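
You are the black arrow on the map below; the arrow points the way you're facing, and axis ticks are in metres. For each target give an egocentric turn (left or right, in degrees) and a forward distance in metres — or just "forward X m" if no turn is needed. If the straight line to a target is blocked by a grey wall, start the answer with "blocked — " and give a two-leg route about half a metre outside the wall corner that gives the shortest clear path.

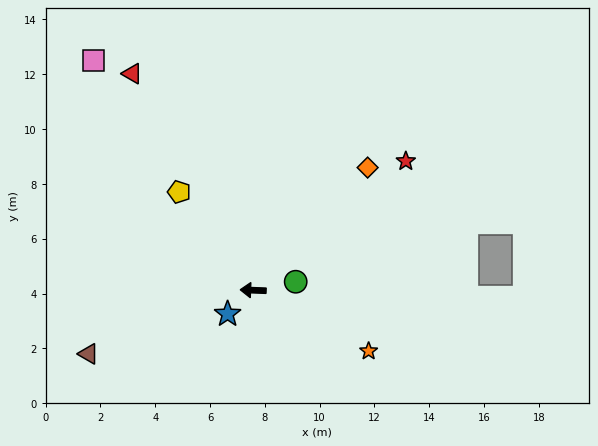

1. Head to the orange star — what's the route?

turn left 154°, forward 4.8 m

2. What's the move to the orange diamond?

turn right 131°, forward 6.1 m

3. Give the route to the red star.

turn right 138°, forward 7.3 m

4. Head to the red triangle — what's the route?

turn right 59°, forward 9.1 m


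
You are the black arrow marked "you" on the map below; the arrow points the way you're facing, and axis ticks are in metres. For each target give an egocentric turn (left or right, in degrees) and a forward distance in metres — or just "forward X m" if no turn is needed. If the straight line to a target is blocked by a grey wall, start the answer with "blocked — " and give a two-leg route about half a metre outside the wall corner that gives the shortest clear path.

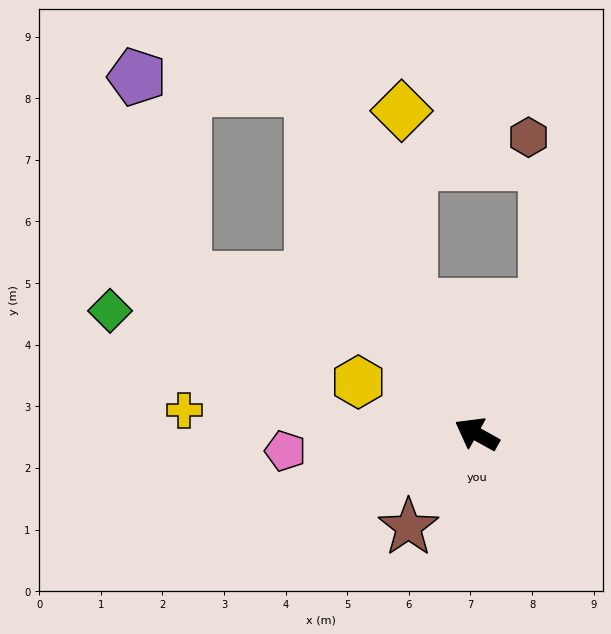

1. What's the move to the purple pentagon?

blocked — turn right 35°, forward 6.2 m, then turn left 60°, forward 2.8 m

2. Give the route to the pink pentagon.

turn left 34°, forward 3.1 m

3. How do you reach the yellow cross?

turn left 25°, forward 4.8 m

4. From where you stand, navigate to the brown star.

turn left 83°, forward 1.9 m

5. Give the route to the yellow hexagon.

turn left 5°, forward 2.1 m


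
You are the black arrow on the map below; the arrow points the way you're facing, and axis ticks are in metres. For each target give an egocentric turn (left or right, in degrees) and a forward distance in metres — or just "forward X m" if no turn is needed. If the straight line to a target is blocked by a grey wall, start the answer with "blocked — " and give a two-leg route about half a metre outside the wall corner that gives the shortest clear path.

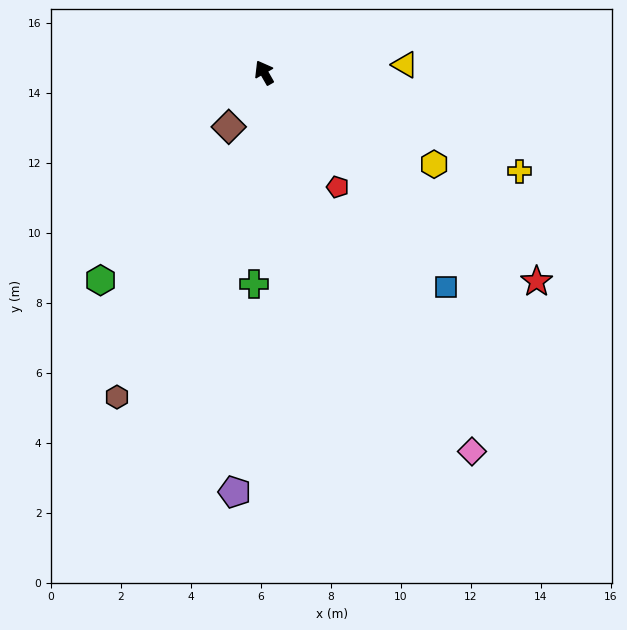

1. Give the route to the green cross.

turn left 147°, forward 6.0 m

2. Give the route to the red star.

turn right 157°, forward 9.8 m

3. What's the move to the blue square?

turn right 169°, forward 8.0 m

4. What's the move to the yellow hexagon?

turn right 148°, forward 5.5 m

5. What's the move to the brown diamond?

turn left 117°, forward 1.9 m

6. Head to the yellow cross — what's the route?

turn right 141°, forward 7.8 m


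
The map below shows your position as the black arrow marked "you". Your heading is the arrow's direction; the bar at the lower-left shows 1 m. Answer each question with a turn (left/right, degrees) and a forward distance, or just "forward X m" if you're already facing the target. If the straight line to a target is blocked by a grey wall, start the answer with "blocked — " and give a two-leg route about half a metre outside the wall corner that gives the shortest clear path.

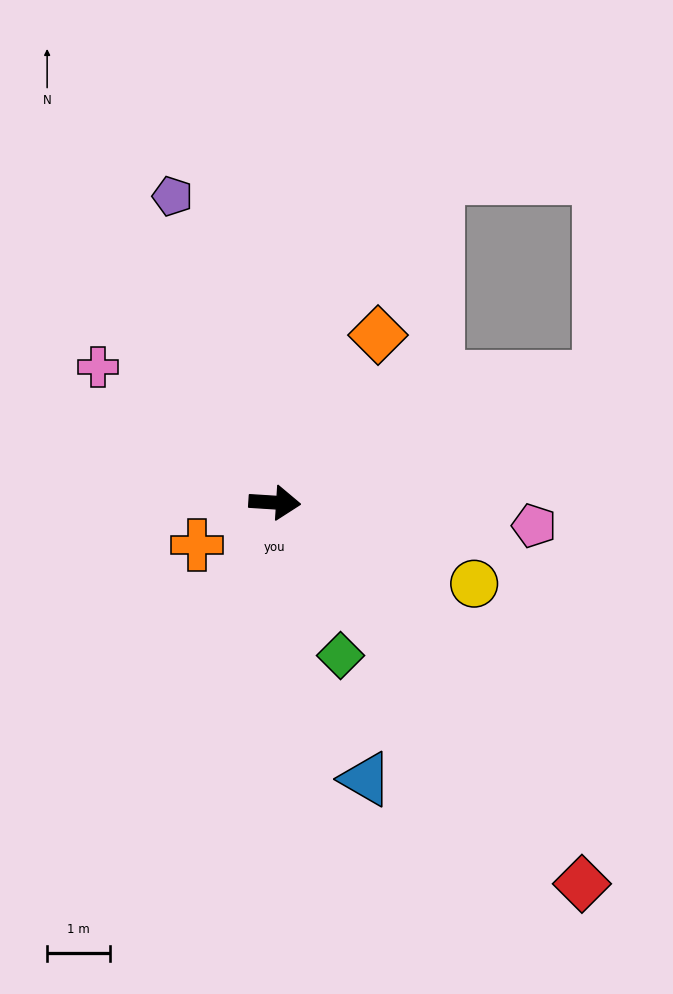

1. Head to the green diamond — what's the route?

turn right 63°, forward 2.6 m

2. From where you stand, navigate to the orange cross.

turn right 148°, forward 1.4 m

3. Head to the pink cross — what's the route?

turn left 146°, forward 3.5 m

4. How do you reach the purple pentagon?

turn left 112°, forward 5.1 m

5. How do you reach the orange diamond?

turn left 62°, forward 3.1 m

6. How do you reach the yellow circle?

turn right 19°, forward 3.4 m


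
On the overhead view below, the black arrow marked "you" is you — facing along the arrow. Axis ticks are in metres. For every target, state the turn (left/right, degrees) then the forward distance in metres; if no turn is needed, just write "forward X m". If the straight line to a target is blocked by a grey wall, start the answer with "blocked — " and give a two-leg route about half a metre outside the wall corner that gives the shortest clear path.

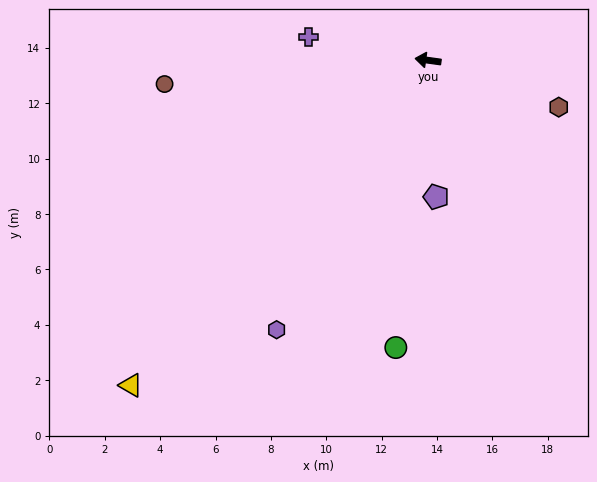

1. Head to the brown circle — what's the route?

turn left 13°, forward 9.6 m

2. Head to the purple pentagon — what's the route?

turn left 101°, forward 4.9 m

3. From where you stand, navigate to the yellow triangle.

turn left 55°, forward 15.9 m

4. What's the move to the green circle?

turn left 91°, forward 10.4 m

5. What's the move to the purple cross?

turn right 3°, forward 4.4 m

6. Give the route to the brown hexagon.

turn left 168°, forward 5.0 m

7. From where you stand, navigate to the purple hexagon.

turn left 69°, forward 11.2 m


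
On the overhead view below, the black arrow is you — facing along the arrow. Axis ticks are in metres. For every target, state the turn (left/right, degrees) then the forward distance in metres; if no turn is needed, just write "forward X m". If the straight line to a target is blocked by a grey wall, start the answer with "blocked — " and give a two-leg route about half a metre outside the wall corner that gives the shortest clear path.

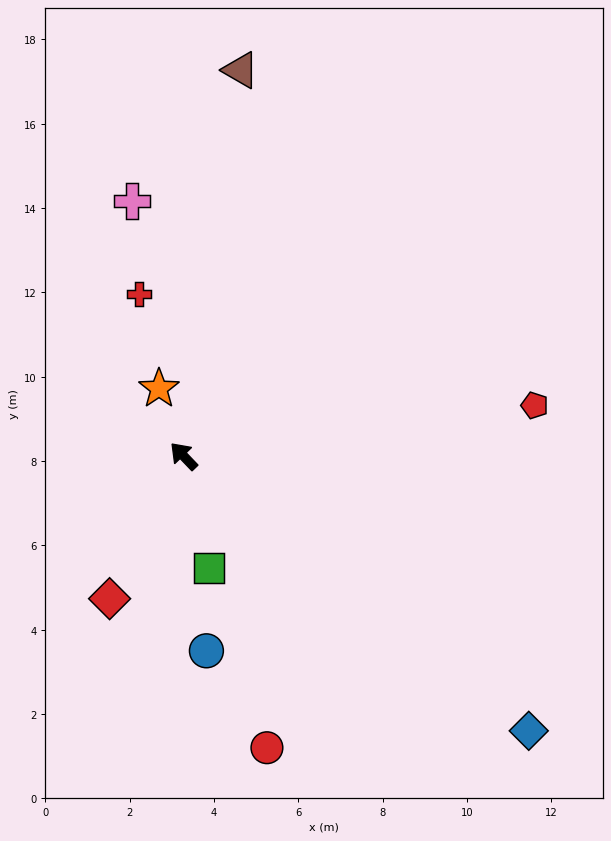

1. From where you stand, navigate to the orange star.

turn right 24°, forward 1.7 m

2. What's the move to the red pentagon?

turn right 126°, forward 8.4 m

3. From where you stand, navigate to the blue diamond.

turn right 172°, forward 10.5 m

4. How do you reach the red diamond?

turn left 109°, forward 3.8 m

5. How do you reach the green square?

turn left 149°, forward 2.7 m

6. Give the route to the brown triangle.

turn right 52°, forward 9.3 m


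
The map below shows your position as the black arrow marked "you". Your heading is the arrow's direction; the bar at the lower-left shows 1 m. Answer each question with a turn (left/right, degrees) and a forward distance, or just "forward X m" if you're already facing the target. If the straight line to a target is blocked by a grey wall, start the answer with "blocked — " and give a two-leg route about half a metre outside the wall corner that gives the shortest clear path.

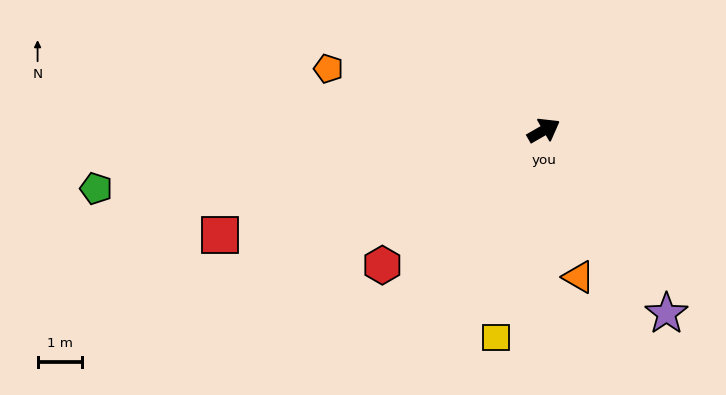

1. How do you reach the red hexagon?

turn right 170°, forward 4.7 m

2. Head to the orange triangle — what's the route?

turn right 107°, forward 3.4 m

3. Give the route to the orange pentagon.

turn left 134°, forward 5.0 m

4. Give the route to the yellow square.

turn right 133°, forward 4.8 m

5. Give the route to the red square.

turn left 168°, forward 7.6 m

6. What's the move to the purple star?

turn right 86°, forward 4.9 m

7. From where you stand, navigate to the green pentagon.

turn left 158°, forward 10.1 m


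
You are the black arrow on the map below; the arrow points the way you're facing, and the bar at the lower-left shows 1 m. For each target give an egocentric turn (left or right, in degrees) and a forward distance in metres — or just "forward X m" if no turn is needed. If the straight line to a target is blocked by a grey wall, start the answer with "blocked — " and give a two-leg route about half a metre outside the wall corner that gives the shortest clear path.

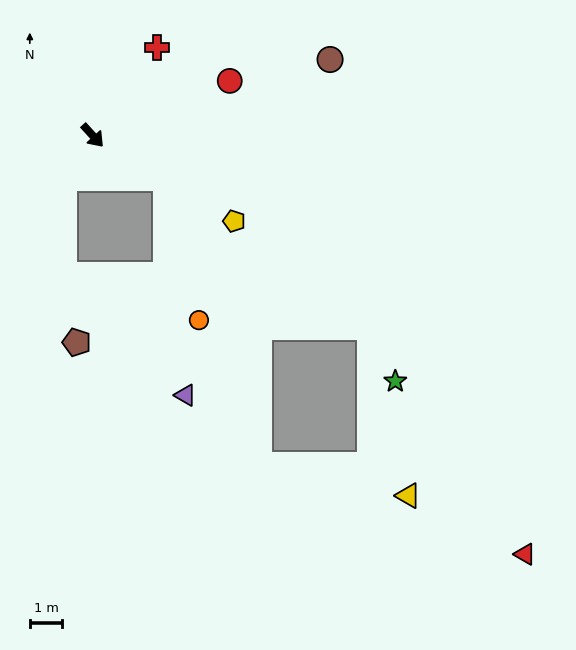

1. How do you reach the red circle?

turn left 69°, forward 4.5 m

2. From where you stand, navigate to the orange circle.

blocked — turn left 18°, forward 2.6 m, then turn right 48°, forward 4.5 m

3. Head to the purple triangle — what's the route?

blocked — turn left 18°, forward 2.6 m, then turn right 55°, forward 6.7 m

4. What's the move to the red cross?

turn left 102°, forward 3.3 m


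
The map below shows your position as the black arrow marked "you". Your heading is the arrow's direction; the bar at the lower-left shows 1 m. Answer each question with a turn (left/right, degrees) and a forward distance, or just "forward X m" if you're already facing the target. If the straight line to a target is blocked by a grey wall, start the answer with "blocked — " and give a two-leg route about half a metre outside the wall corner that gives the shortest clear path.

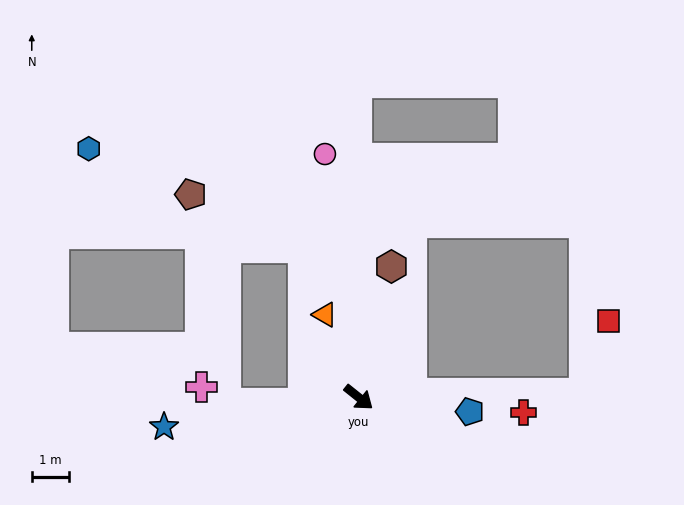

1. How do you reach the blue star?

turn right 133°, forward 5.2 m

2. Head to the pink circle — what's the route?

turn left 137°, forward 6.6 m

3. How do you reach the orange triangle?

turn left 151°, forward 2.4 m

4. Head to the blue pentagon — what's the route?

turn left 31°, forward 3.0 m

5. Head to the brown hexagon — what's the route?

turn left 115°, forward 3.6 m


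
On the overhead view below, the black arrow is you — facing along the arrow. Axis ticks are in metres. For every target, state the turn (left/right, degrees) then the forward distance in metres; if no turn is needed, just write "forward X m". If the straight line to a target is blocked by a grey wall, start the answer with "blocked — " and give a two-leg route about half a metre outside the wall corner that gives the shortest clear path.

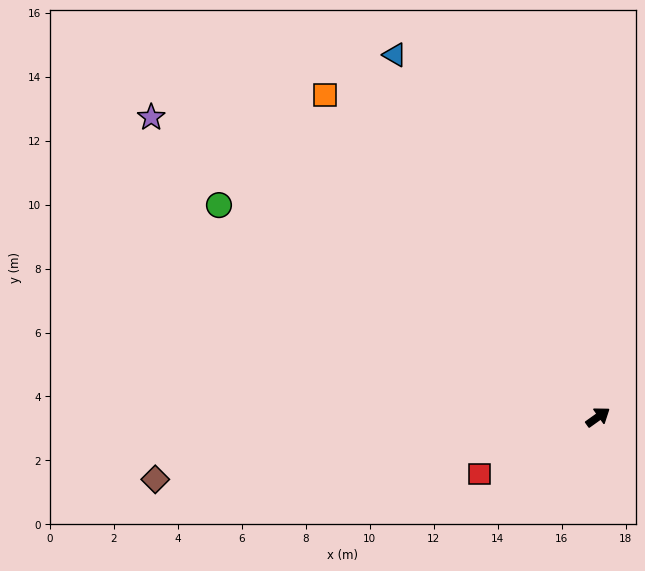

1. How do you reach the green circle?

turn left 115°, forward 13.6 m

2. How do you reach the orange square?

turn left 95°, forward 13.2 m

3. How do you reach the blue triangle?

turn left 84°, forward 13.0 m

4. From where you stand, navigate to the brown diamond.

turn left 152°, forward 14.0 m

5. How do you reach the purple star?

turn left 111°, forward 16.8 m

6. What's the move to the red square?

turn left 170°, forward 4.1 m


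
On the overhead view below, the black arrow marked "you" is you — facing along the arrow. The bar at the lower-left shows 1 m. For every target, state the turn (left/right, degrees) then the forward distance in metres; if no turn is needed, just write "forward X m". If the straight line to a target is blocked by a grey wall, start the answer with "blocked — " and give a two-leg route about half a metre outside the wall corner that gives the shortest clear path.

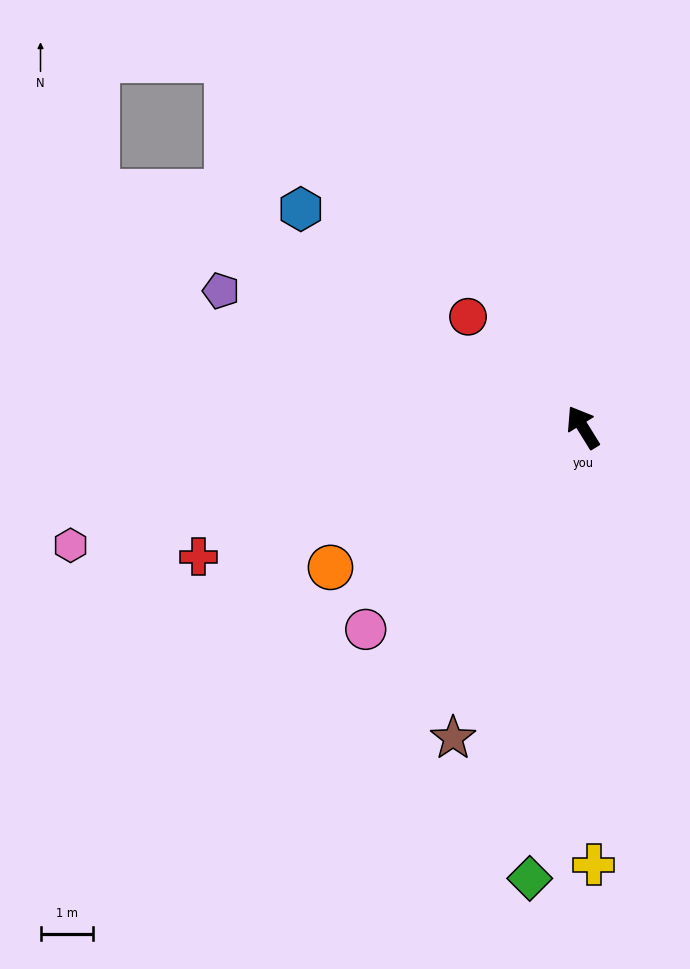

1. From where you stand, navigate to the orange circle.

turn left 87°, forward 5.5 m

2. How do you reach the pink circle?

turn left 101°, forward 5.7 m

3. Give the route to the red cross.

turn left 77°, forward 7.8 m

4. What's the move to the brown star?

turn left 126°, forward 6.5 m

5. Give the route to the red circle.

turn left 14°, forward 3.1 m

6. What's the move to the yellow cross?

turn left 150°, forward 8.4 m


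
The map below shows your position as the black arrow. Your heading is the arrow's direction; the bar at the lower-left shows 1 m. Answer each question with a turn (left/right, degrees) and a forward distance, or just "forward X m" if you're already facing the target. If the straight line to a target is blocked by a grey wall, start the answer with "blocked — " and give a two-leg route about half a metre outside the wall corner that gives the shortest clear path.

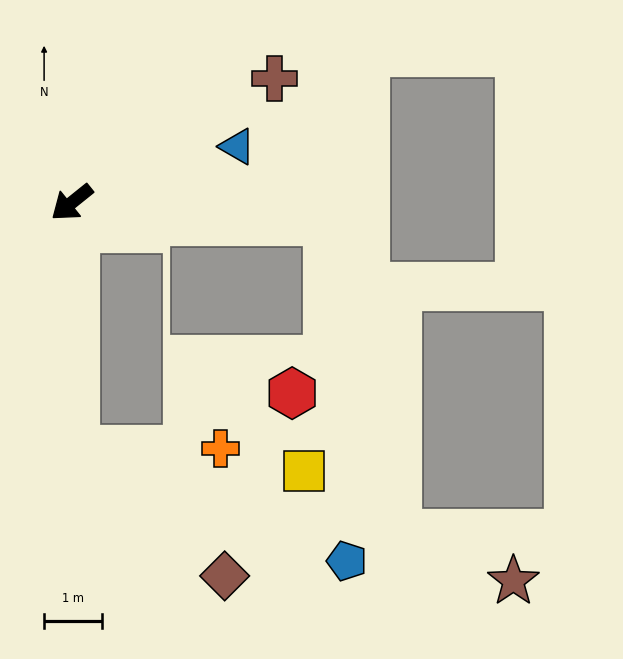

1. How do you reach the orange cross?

blocked — turn left 52°, forward 4.3 m, then turn left 90°, forward 2.5 m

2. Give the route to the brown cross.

turn left 173°, forward 4.1 m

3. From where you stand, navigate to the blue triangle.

turn left 160°, forward 3.0 m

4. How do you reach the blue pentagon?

blocked — turn left 52°, forward 4.3 m, then turn left 67°, forward 5.0 m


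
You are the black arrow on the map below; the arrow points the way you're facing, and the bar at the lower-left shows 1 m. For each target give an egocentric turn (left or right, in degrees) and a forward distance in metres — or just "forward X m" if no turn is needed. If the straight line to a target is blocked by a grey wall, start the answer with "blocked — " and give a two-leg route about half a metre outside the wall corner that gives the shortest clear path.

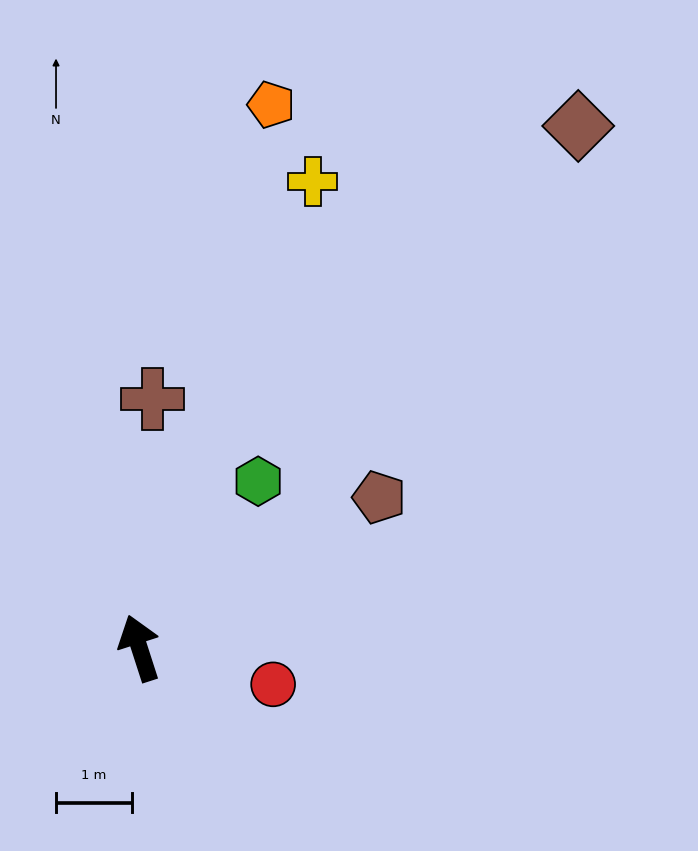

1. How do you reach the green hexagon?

turn right 53°, forward 2.7 m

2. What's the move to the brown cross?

turn right 21°, forward 3.3 m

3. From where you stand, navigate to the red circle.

turn right 123°, forward 1.8 m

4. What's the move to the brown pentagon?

turn right 76°, forward 3.7 m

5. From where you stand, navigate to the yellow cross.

turn right 38°, forward 6.6 m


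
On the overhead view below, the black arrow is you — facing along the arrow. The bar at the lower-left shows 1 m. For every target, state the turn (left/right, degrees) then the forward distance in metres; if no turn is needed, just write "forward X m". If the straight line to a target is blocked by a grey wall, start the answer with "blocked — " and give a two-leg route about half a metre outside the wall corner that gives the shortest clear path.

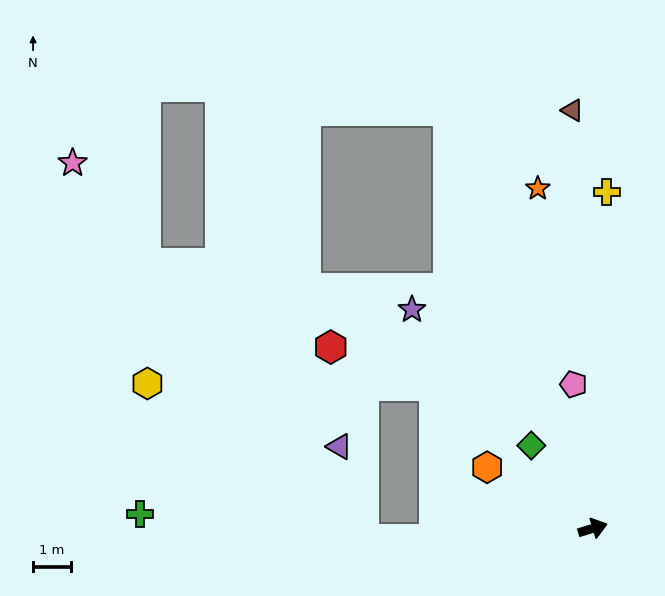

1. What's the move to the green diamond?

turn left 110°, forward 2.7 m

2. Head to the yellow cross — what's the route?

turn left 71°, forward 9.0 m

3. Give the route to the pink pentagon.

turn left 81°, forward 3.9 m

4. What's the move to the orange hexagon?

turn left 133°, forward 3.3 m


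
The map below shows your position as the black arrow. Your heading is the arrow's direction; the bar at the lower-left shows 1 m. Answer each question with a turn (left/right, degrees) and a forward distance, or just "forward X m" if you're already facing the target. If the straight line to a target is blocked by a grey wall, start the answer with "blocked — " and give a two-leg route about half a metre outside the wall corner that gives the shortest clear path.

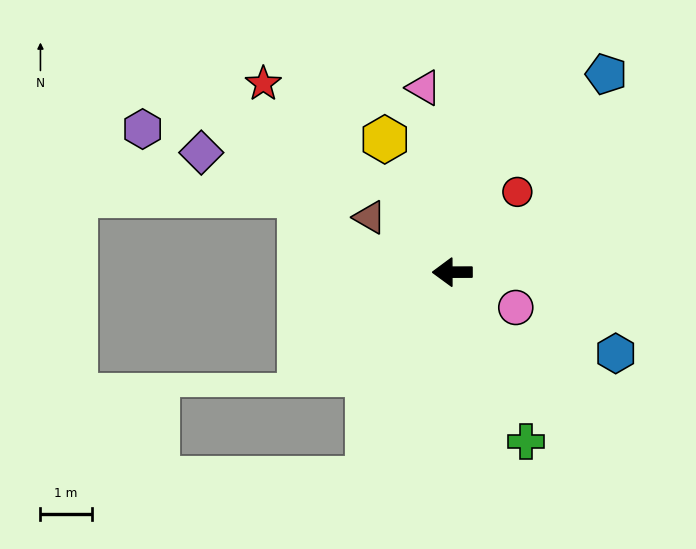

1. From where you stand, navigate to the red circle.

turn right 129°, forward 2.0 m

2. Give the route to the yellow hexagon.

turn right 63°, forward 2.9 m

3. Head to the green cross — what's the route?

turn left 113°, forward 3.6 m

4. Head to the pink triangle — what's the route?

turn right 81°, forward 3.6 m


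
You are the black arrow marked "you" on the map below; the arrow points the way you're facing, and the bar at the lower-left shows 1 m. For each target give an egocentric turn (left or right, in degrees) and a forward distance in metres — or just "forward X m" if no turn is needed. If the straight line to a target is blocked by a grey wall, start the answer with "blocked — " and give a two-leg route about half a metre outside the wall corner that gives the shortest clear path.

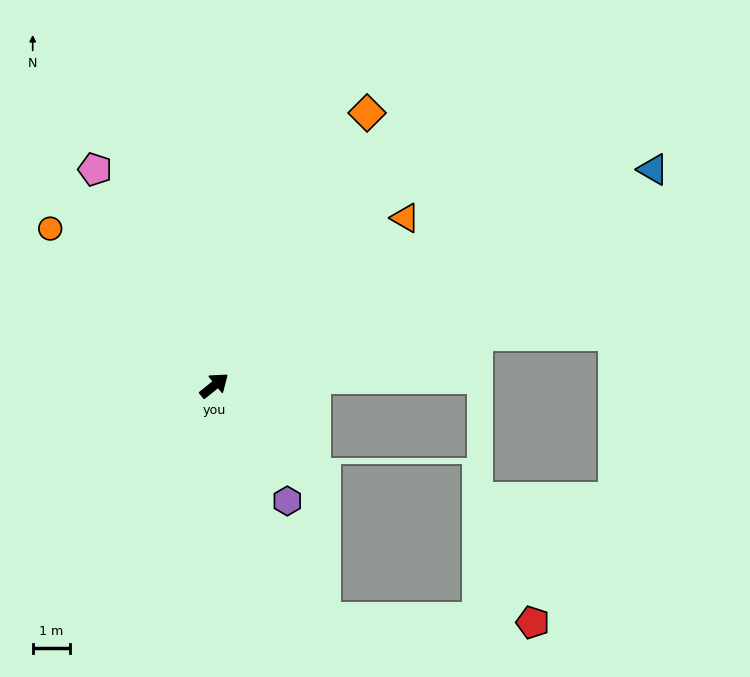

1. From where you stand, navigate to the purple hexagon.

turn right 97°, forward 3.6 m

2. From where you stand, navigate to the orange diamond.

turn left 22°, forward 8.3 m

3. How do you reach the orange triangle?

turn left 2°, forward 6.7 m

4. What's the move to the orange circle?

turn left 97°, forward 6.0 m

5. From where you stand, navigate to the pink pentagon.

turn left 80°, forward 6.5 m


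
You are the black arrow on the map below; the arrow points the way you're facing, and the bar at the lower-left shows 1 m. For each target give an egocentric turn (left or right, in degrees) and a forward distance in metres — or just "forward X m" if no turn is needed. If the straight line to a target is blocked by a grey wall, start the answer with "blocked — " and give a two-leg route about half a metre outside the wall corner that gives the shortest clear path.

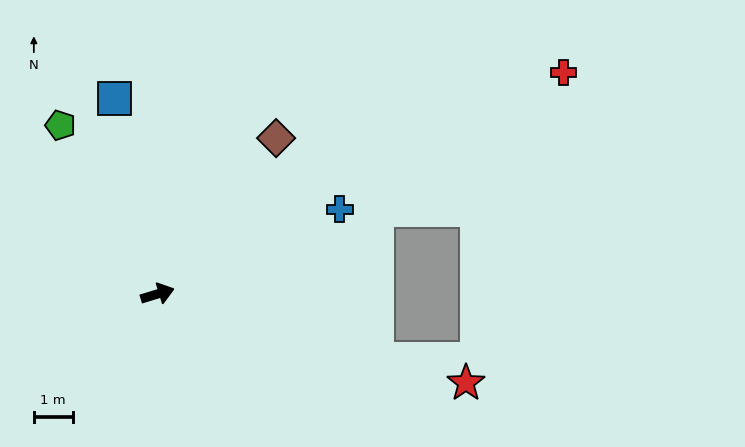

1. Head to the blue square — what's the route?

turn left 85°, forward 5.2 m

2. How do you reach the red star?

turn right 33°, forward 8.3 m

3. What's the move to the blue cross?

turn left 8°, forward 5.2 m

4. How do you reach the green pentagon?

turn left 103°, forward 5.0 m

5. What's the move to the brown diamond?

turn left 36°, forward 5.1 m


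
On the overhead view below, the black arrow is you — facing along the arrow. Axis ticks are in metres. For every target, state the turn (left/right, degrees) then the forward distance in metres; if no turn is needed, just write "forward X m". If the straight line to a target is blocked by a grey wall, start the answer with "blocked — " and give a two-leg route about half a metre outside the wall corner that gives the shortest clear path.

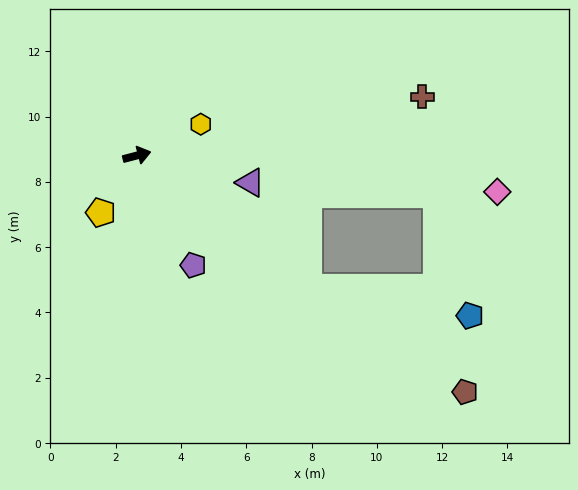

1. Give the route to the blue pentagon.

blocked — turn right 52°, forward 6.6 m, then turn left 27°, forward 5.0 m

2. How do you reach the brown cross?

turn right 3°, forward 8.9 m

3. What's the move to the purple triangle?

turn right 28°, forward 3.6 m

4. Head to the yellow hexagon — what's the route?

turn left 11°, forward 2.2 m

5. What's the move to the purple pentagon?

turn right 77°, forward 3.8 m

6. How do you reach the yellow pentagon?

turn right 137°, forward 2.1 m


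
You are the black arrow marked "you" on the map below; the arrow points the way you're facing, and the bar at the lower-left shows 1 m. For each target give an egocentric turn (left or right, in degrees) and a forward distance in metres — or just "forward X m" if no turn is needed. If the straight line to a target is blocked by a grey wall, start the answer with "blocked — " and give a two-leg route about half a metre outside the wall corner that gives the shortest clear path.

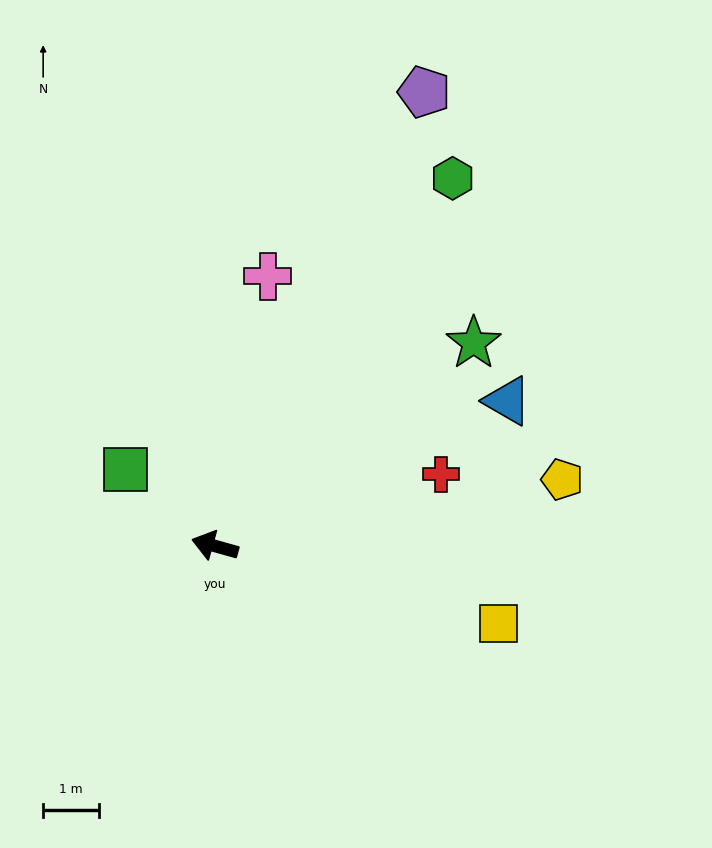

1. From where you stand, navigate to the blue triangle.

turn right 138°, forward 5.9 m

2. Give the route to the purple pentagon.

turn right 99°, forward 9.0 m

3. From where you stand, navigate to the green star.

turn right 126°, forward 5.9 m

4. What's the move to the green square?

turn right 25°, forward 2.1 m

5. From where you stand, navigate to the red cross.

turn right 147°, forward 4.3 m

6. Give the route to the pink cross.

turn right 85°, forward 4.9 m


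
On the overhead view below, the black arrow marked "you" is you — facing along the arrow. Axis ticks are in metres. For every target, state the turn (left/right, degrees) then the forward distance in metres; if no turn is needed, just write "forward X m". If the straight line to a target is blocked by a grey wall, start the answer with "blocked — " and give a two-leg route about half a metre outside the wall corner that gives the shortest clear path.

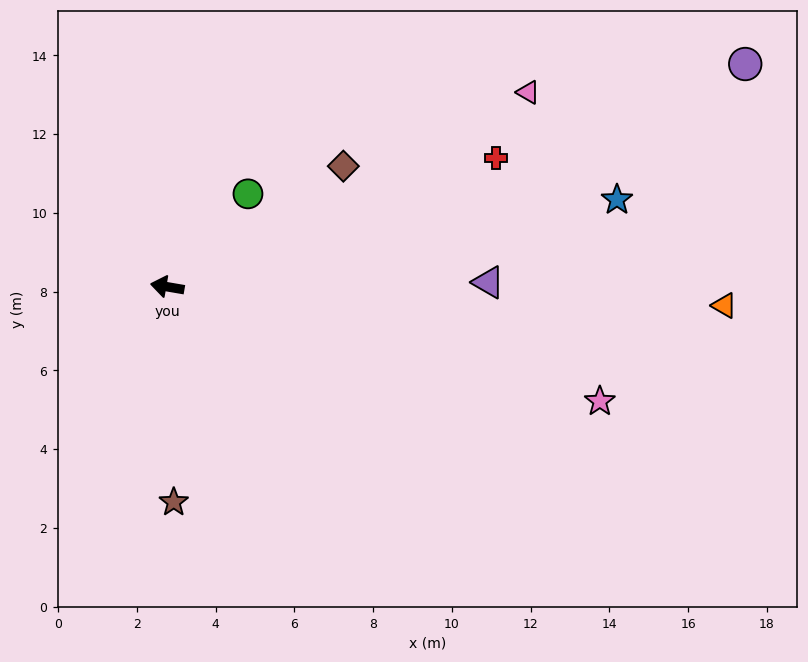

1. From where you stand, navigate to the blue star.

turn right 159°, forward 11.6 m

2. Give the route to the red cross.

turn right 149°, forward 9.0 m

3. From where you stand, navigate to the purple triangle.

turn right 169°, forward 8.2 m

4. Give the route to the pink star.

turn left 175°, forward 11.4 m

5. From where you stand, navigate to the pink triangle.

turn right 142°, forward 10.4 m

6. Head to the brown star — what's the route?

turn left 101°, forward 5.5 m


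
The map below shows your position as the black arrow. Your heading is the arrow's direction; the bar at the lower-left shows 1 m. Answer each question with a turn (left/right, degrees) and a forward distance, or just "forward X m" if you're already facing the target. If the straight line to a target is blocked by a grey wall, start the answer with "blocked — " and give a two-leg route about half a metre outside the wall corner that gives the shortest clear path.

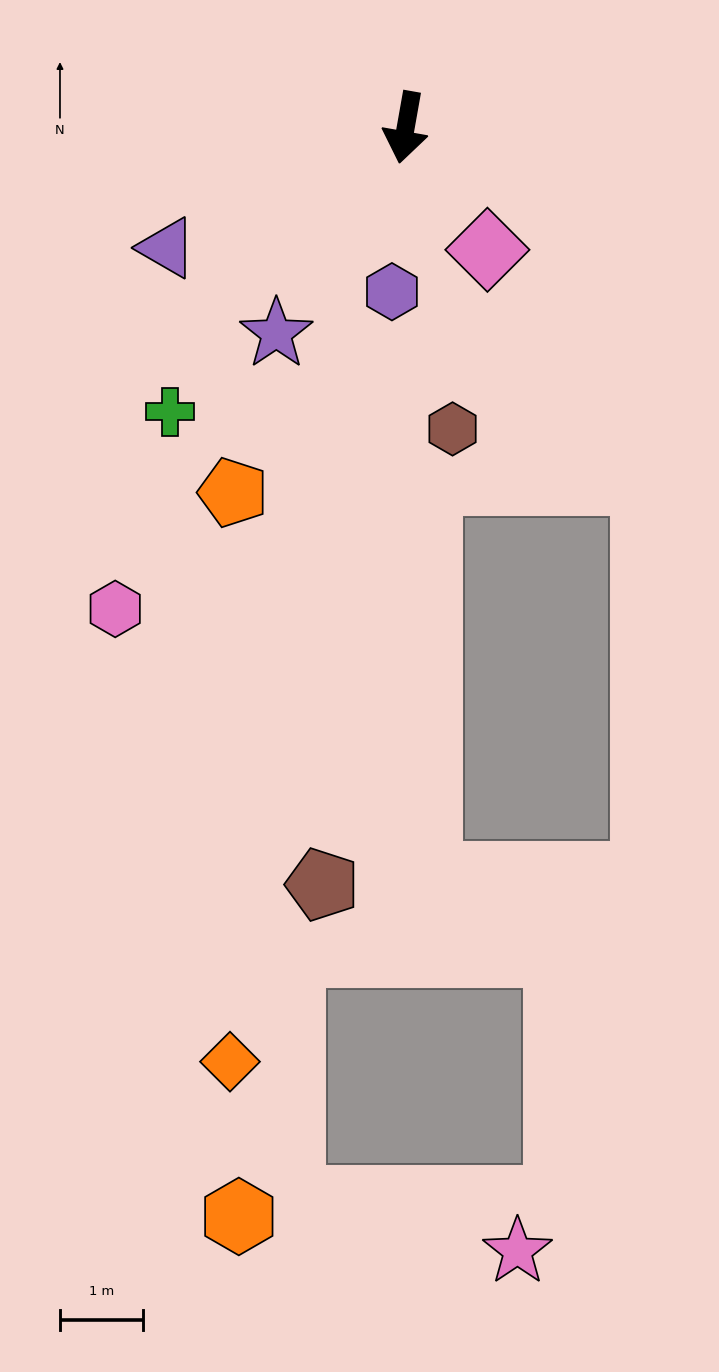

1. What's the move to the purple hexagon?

turn left 5°, forward 2.0 m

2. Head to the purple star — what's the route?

turn right 22°, forward 2.9 m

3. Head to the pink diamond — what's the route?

turn left 44°, forward 1.8 m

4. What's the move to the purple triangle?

turn right 53°, forward 3.2 m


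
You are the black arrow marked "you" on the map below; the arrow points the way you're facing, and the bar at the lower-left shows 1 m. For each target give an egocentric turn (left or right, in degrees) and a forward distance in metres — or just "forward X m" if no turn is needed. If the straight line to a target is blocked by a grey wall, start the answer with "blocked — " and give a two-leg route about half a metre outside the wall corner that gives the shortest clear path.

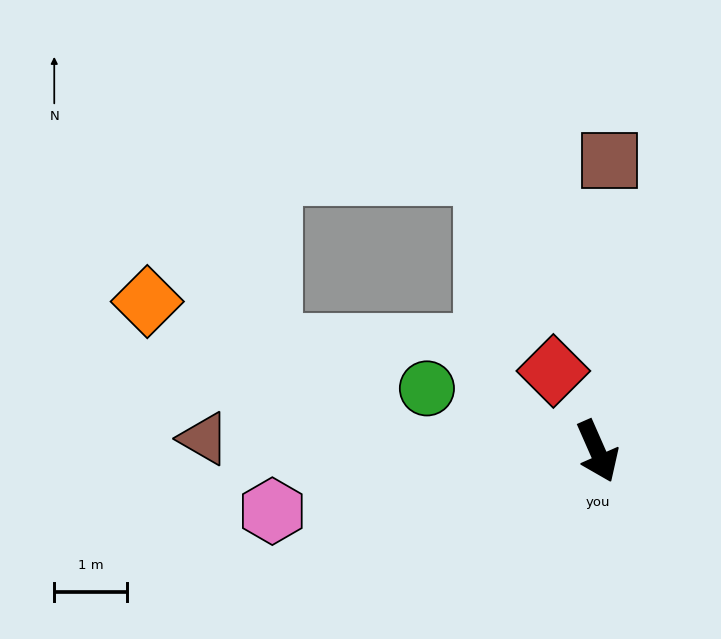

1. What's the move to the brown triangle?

turn right 116°, forward 5.4 m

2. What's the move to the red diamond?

turn right 175°, forward 1.3 m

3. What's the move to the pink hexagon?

turn right 103°, forward 4.5 m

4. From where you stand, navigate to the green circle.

turn right 134°, forward 2.5 m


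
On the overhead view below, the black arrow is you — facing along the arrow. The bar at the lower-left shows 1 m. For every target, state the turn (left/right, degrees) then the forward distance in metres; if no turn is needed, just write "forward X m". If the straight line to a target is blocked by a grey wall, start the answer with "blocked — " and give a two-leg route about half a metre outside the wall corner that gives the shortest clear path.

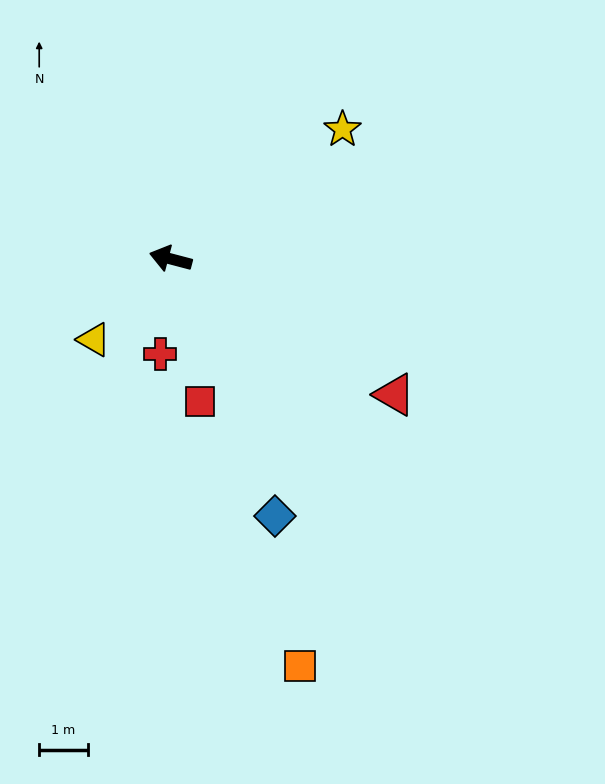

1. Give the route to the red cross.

turn left 98°, forward 2.0 m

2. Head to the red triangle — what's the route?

turn left 164°, forward 5.4 m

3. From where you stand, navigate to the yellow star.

turn right 128°, forward 4.4 m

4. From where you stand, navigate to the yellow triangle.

turn left 61°, forward 2.3 m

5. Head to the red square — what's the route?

turn left 116°, forward 3.0 m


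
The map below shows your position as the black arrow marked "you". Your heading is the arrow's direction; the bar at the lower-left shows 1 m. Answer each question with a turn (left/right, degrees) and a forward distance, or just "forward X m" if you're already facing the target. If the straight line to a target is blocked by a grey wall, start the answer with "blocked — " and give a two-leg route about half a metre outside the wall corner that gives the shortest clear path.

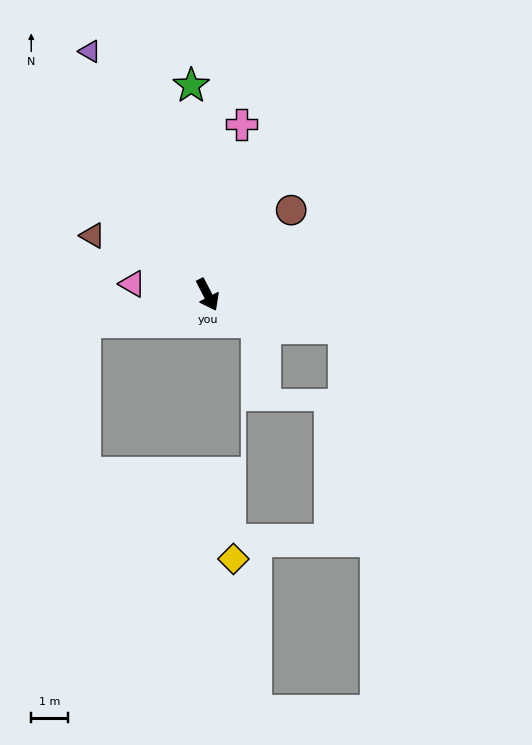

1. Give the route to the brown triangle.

turn right 144°, forward 3.5 m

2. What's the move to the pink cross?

turn left 142°, forward 4.7 m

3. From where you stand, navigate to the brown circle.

turn left 108°, forward 3.2 m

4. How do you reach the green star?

turn left 157°, forward 5.6 m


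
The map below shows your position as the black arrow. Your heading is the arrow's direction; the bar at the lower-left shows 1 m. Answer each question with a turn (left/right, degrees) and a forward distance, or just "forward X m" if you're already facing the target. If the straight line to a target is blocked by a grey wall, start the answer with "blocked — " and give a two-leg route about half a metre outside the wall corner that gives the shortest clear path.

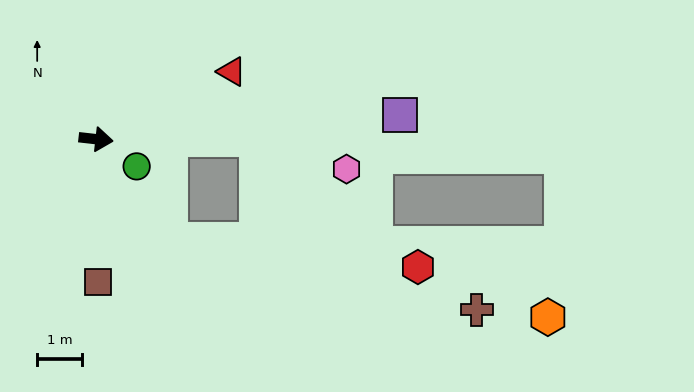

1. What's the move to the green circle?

turn right 27°, forward 1.1 m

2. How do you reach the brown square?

turn right 83°, forward 3.2 m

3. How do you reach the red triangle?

turn left 33°, forward 3.4 m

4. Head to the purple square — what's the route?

turn left 11°, forward 6.9 m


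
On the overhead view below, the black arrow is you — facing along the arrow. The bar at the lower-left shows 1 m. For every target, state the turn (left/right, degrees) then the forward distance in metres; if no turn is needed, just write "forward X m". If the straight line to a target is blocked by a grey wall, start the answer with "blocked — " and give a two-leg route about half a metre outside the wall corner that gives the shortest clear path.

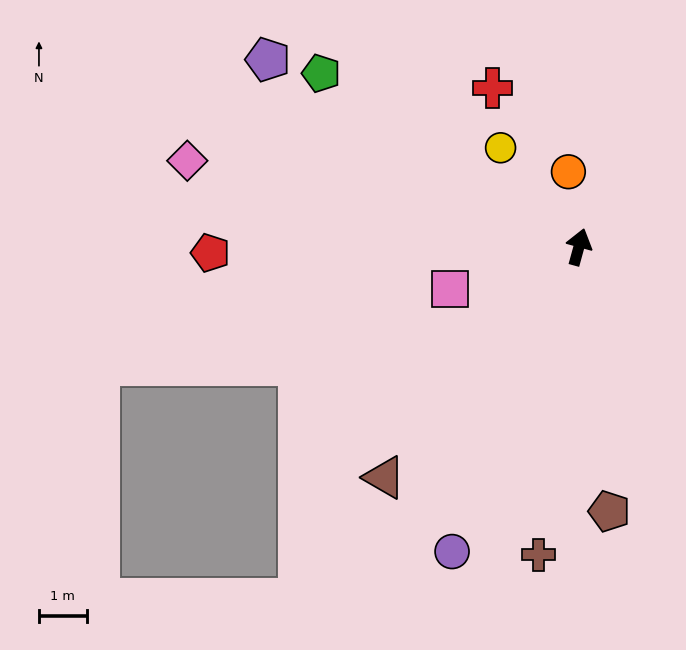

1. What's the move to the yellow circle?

turn left 54°, forward 2.6 m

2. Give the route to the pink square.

turn left 124°, forward 2.8 m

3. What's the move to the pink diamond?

turn left 93°, forward 8.4 m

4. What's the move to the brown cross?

turn right 172°, forward 6.5 m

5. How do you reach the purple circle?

turn left 173°, forward 6.9 m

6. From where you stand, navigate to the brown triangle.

turn left 155°, forward 6.3 m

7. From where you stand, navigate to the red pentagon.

turn left 106°, forward 7.7 m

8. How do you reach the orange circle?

turn left 23°, forward 1.6 m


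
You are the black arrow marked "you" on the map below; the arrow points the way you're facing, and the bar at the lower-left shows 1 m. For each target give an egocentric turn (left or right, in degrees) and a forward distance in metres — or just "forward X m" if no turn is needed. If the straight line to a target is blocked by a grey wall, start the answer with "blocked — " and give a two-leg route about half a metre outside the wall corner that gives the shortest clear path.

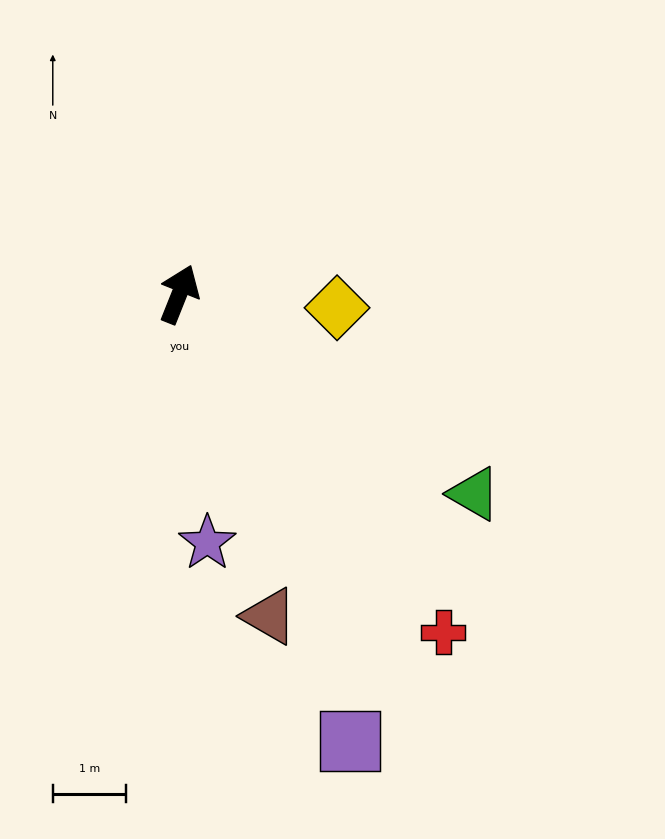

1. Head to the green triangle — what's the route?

turn right 102°, forward 4.9 m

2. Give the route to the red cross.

turn right 120°, forward 5.9 m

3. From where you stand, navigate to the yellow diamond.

turn right 73°, forward 2.2 m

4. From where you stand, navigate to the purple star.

turn right 152°, forward 3.4 m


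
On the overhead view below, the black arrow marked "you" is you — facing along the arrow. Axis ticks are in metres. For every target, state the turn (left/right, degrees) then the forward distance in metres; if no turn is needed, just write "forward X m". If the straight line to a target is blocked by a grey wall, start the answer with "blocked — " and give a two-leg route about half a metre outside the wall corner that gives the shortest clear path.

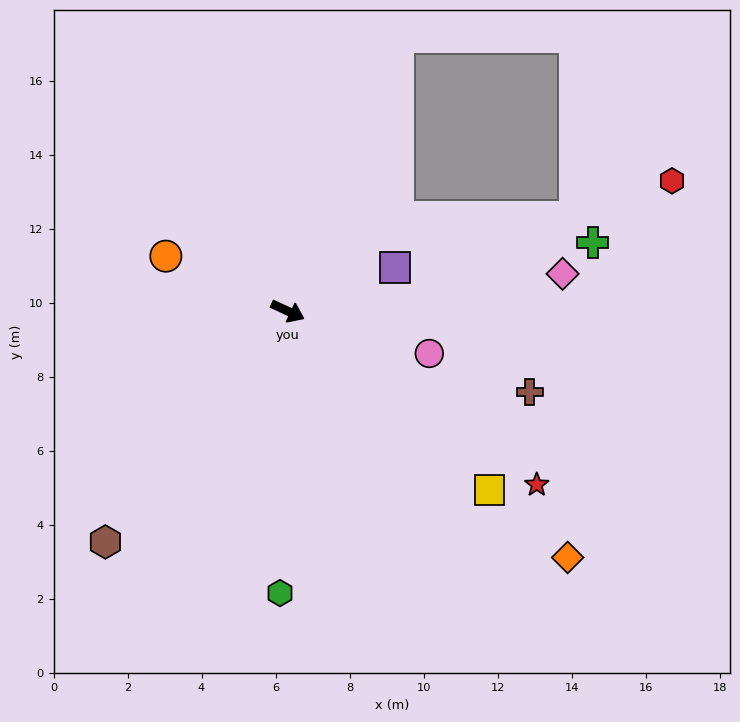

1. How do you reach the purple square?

turn left 47°, forward 3.1 m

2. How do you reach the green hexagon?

turn right 67°, forward 7.6 m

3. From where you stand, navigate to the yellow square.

turn right 17°, forward 7.3 m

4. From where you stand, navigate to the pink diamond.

turn left 33°, forward 7.5 m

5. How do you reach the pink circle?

turn left 8°, forward 4.0 m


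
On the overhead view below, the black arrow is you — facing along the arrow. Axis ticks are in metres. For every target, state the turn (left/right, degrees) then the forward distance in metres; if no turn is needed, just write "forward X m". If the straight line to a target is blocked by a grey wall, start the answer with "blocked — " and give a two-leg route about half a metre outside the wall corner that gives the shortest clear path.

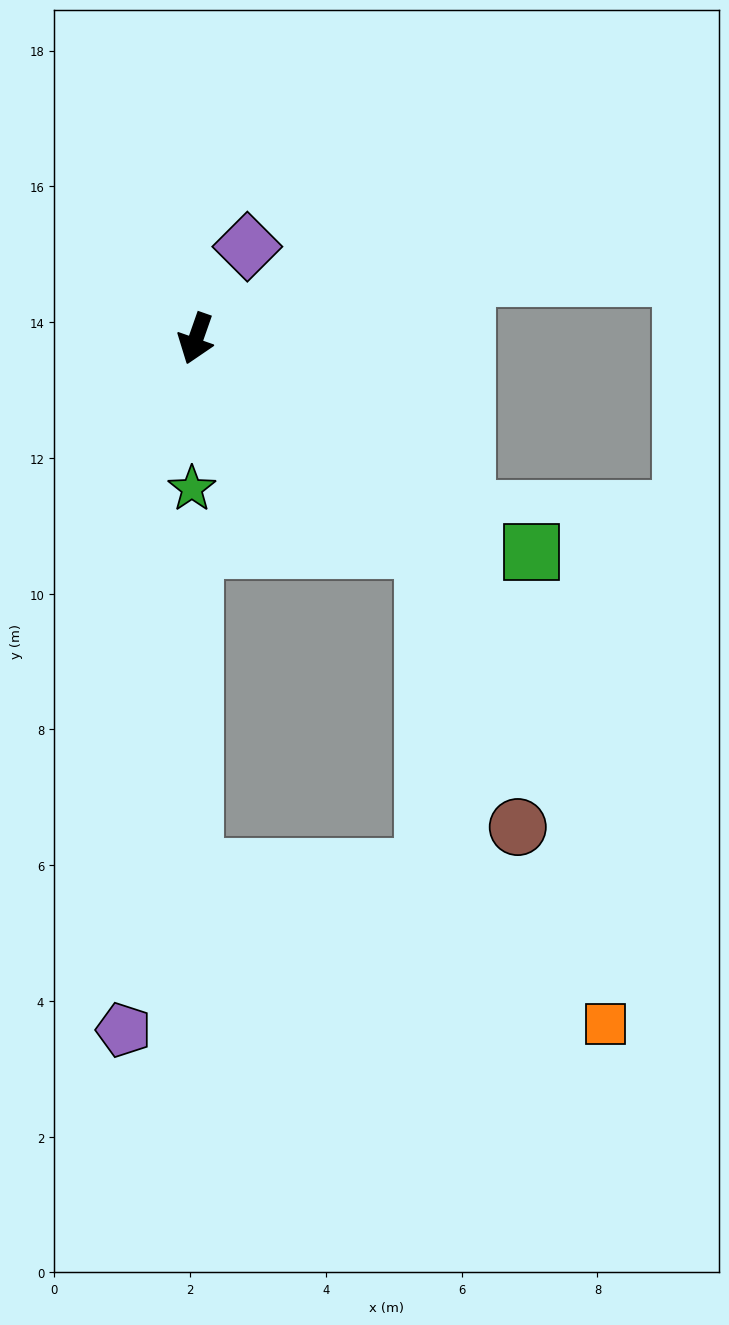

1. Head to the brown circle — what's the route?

blocked — turn left 67°, forward 4.6 m, then turn right 29°, forward 4.3 m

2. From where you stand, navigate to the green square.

turn left 77°, forward 5.9 m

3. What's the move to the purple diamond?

turn left 170°, forward 1.6 m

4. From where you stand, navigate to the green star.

turn left 18°, forward 2.2 m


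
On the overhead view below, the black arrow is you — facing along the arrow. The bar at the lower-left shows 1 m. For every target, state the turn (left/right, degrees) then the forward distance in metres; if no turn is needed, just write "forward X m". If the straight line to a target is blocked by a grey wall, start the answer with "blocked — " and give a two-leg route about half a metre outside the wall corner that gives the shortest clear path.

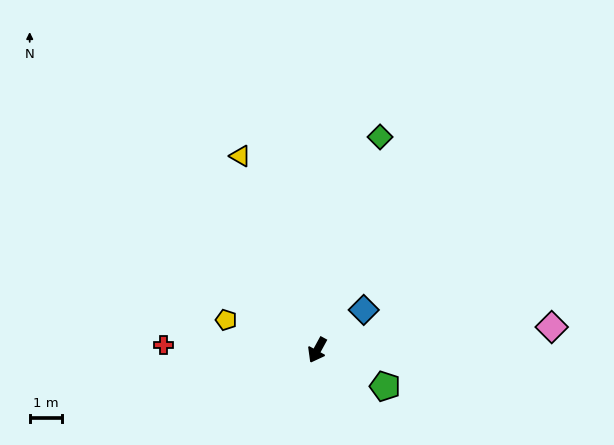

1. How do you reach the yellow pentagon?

turn right 80°, forward 3.0 m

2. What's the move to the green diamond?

turn right 168°, forward 7.0 m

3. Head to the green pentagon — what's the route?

turn left 91°, forward 2.4 m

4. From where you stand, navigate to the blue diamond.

turn left 159°, forward 1.9 m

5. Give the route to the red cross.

turn right 63°, forward 4.8 m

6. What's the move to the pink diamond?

turn left 124°, forward 7.4 m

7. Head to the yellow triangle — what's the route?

turn right 130°, forward 6.5 m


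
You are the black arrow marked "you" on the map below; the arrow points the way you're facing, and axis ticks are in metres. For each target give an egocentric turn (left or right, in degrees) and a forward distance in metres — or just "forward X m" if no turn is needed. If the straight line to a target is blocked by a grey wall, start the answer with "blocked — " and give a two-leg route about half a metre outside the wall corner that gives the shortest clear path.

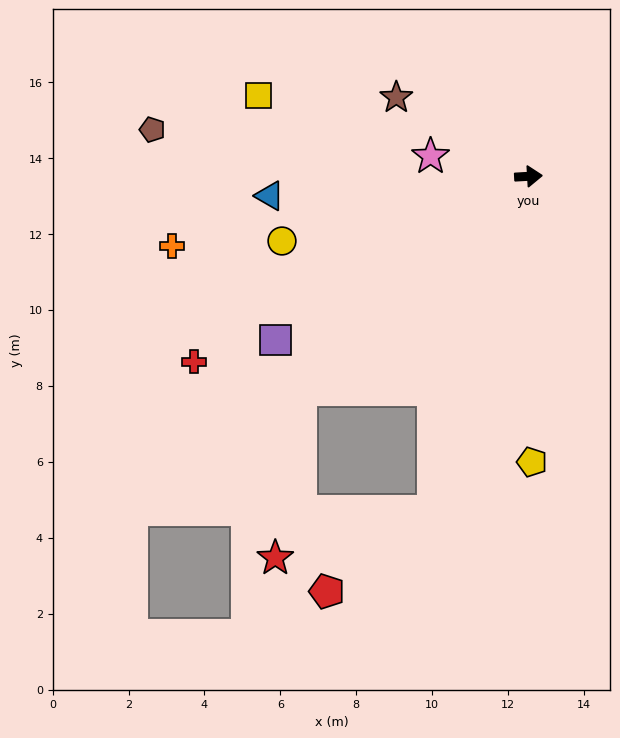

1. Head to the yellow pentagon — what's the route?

turn right 93°, forward 7.5 m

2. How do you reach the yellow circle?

turn right 169°, forward 6.7 m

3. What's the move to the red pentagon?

blocked — turn right 109°, forward 9.2 m, then turn right 37°, forward 3.5 m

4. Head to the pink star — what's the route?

turn left 165°, forward 2.6 m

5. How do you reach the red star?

blocked — turn right 140°, forward 8.2 m, then turn left 38°, forward 4.5 m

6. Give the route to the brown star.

turn left 146°, forward 4.1 m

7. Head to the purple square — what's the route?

turn right 150°, forward 7.9 m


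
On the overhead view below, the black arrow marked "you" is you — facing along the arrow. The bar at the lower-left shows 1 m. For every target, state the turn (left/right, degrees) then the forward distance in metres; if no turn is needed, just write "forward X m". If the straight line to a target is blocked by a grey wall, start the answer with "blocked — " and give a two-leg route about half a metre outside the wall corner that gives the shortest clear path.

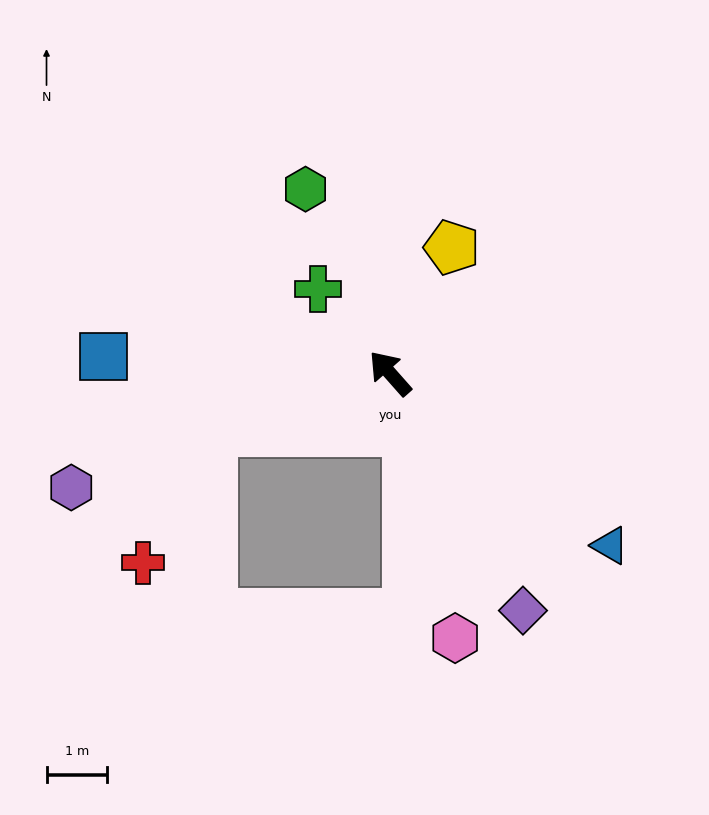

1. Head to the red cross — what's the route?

blocked — turn left 66°, forward 3.1 m, then turn left 45°, forward 2.4 m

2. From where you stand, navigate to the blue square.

turn left 45°, forward 4.7 m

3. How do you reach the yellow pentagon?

turn right 68°, forward 2.3 m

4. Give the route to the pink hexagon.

turn left 152°, forward 4.5 m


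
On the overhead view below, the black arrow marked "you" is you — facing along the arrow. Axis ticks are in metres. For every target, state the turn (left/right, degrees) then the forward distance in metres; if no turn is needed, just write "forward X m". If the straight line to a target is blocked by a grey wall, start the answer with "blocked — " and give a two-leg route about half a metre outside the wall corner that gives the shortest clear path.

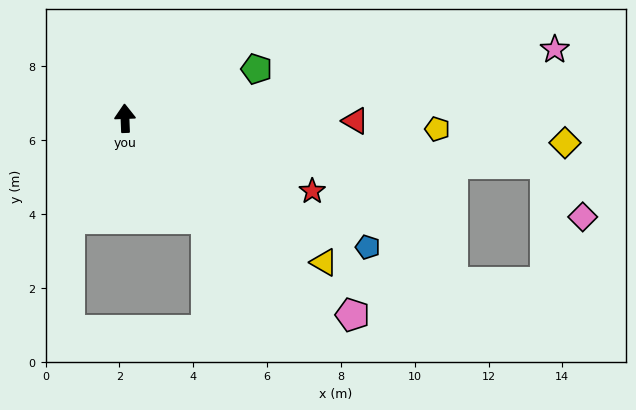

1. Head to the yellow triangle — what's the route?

turn right 128°, forward 6.7 m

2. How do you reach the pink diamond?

blocked — turn right 98°, forward 11.5 m, then turn right 50°, forward 1.8 m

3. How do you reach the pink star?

turn right 83°, forward 11.8 m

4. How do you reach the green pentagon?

turn right 72°, forward 3.8 m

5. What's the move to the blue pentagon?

turn right 120°, forward 7.4 m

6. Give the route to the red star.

turn right 113°, forward 5.4 m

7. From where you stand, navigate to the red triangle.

turn right 93°, forward 6.2 m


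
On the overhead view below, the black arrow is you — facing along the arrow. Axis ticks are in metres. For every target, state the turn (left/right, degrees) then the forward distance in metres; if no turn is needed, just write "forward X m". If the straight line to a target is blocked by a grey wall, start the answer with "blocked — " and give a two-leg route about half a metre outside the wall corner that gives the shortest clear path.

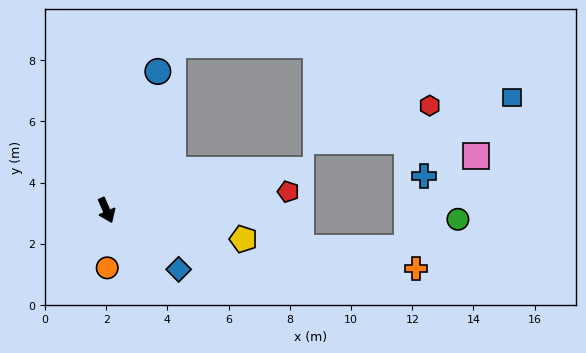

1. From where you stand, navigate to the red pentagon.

turn left 72°, forward 6.0 m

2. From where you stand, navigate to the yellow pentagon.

turn left 55°, forward 4.6 m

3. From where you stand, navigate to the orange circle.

turn right 23°, forward 1.9 m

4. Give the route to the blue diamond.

turn left 27°, forward 3.0 m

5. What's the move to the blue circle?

turn left 136°, forward 4.8 m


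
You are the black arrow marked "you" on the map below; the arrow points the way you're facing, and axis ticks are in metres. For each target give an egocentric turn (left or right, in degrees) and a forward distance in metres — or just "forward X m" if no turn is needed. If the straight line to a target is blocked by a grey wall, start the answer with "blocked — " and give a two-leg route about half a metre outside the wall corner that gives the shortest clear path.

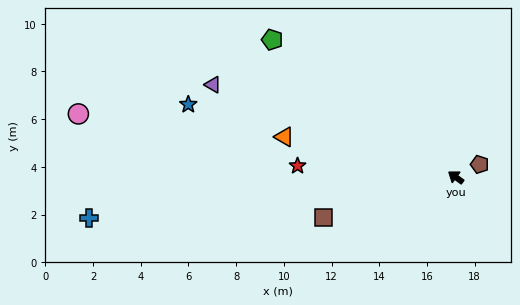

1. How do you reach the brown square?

turn left 53°, forward 5.8 m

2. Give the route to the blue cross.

turn left 42°, forward 15.5 m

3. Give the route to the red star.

turn left 32°, forward 6.7 m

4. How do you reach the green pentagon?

forward 9.6 m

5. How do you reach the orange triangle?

turn left 23°, forward 7.4 m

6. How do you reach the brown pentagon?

turn right 116°, forward 1.1 m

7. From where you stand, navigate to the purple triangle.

turn left 15°, forward 10.9 m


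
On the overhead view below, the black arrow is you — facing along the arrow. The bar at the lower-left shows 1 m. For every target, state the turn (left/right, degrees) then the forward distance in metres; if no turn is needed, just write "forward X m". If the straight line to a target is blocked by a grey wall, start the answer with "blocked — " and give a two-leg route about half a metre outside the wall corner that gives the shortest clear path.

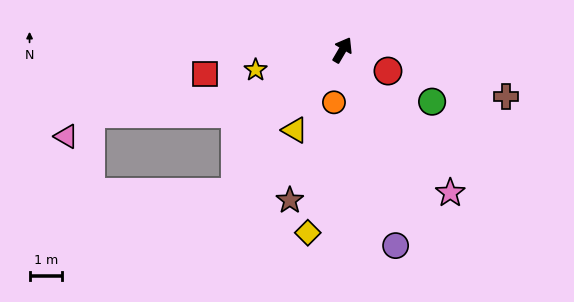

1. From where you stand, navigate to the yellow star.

turn left 133°, forward 2.8 m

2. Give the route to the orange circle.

turn right 159°, forward 1.6 m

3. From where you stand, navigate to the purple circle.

turn right 134°, forward 6.3 m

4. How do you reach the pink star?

turn right 113°, forward 5.5 m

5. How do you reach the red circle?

turn right 85°, forward 1.5 m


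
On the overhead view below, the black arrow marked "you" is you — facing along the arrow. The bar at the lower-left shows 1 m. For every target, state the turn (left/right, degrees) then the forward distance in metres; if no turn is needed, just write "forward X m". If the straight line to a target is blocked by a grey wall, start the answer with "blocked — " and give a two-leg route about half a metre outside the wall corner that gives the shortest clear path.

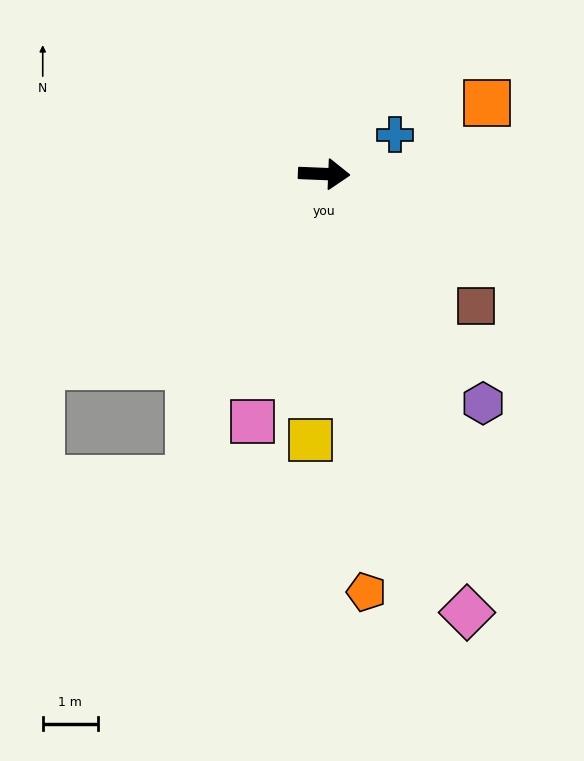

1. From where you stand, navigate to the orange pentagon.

turn right 82°, forward 7.7 m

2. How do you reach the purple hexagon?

turn right 53°, forward 5.1 m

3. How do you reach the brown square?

turn right 39°, forward 3.7 m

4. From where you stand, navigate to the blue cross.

turn left 31°, forward 1.5 m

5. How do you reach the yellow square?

turn right 91°, forward 4.9 m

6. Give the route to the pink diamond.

turn right 70°, forward 8.4 m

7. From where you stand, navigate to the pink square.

turn right 104°, forward 4.7 m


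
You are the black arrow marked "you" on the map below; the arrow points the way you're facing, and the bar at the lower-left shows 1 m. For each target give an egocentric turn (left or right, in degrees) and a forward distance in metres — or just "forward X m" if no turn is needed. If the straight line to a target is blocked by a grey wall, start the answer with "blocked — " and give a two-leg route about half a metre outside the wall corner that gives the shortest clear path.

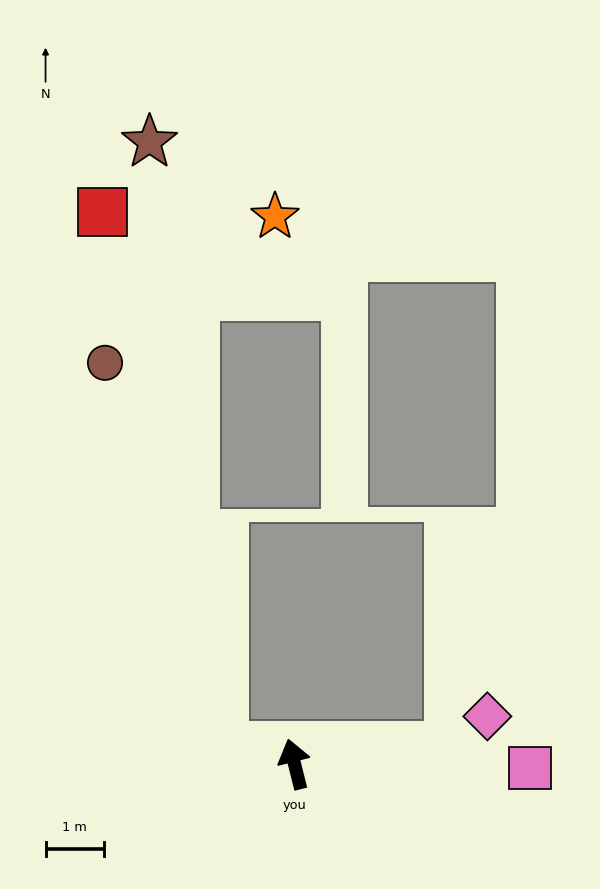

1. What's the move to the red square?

blocked — turn left 62°, forward 1.2 m, then turn right 63°, forward 9.3 m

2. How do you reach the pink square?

turn right 105°, forward 4.0 m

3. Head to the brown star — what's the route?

blocked — turn left 62°, forward 1.2 m, then turn right 69°, forward 10.4 m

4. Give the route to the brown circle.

blocked — turn left 62°, forward 1.2 m, then turn right 59°, forward 6.8 m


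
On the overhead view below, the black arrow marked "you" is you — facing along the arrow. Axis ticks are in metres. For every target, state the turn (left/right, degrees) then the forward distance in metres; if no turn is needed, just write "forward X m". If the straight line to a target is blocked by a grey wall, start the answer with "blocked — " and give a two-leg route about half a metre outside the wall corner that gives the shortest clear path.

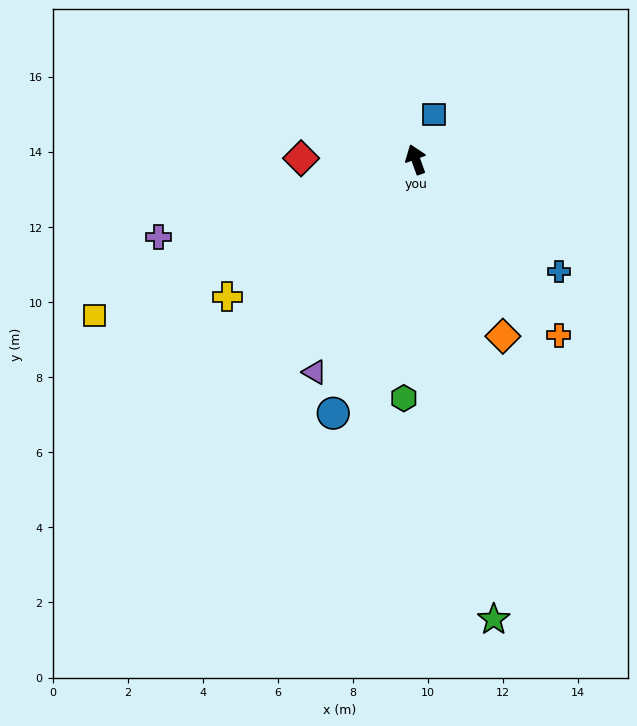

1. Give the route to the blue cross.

turn right 148°, forward 4.8 m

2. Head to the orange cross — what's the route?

turn right 161°, forward 6.0 m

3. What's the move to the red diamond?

turn left 69°, forward 3.1 m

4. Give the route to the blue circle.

turn left 142°, forward 7.1 m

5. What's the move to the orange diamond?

turn right 174°, forward 5.2 m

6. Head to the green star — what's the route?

turn left 170°, forward 12.4 m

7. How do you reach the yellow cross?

turn left 106°, forward 6.2 m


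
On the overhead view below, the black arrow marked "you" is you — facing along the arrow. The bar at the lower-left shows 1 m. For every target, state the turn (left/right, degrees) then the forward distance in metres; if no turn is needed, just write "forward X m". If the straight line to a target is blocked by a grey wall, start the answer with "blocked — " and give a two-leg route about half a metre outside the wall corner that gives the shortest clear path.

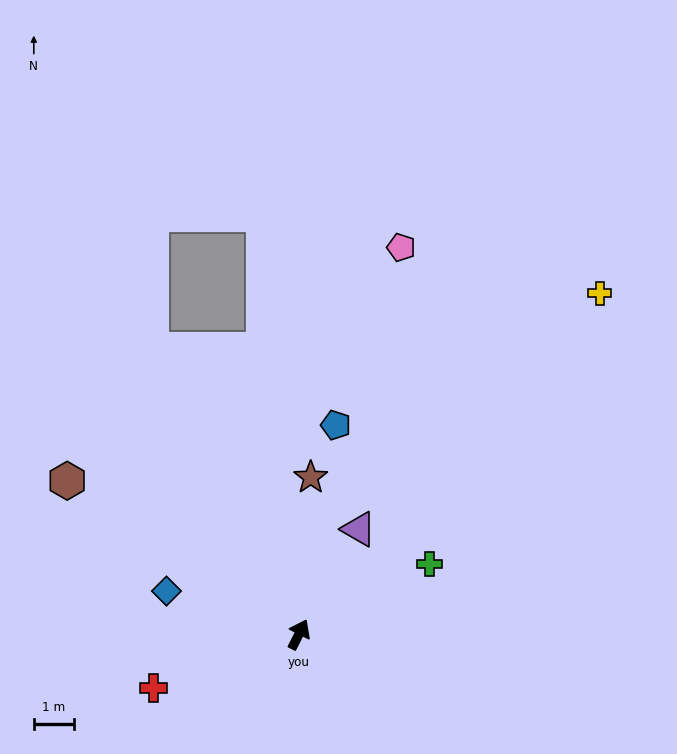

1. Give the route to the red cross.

turn left 137°, forward 3.8 m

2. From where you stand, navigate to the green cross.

turn right 35°, forward 3.7 m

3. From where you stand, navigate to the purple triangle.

turn right 3°, forward 3.0 m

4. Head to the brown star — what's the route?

turn left 23°, forward 3.9 m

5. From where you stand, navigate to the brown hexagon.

turn left 83°, forward 6.9 m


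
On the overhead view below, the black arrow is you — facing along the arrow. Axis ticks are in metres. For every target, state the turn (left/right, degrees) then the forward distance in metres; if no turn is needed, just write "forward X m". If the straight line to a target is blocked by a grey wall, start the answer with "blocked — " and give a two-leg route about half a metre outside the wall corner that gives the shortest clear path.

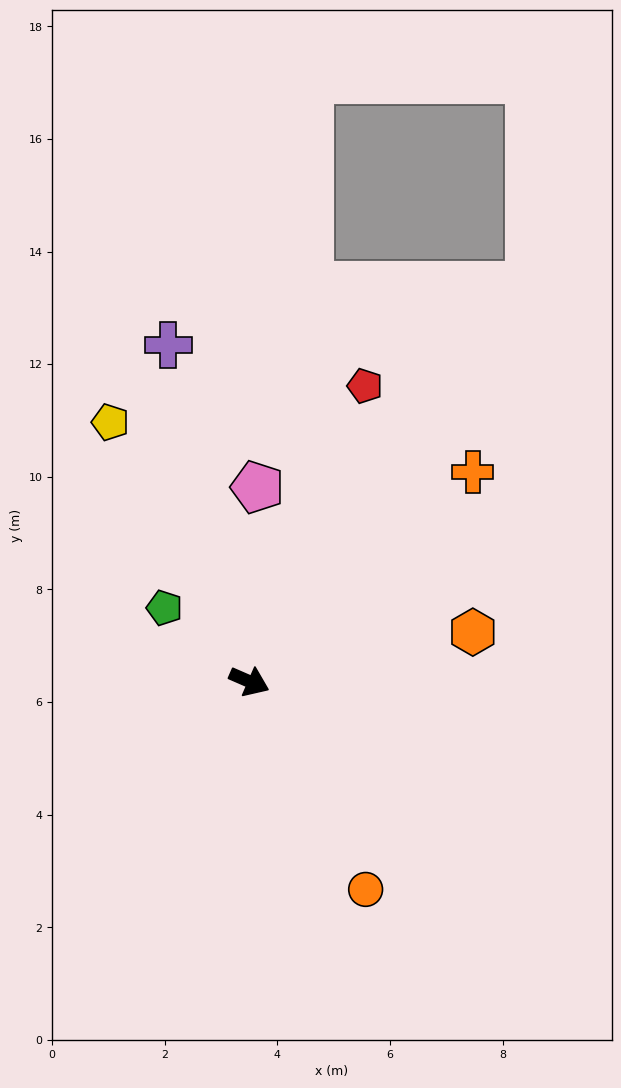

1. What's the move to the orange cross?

turn left 67°, forward 5.4 m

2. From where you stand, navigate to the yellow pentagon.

turn left 142°, forward 5.2 m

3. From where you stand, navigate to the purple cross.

turn left 127°, forward 6.1 m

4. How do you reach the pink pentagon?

turn left 111°, forward 3.5 m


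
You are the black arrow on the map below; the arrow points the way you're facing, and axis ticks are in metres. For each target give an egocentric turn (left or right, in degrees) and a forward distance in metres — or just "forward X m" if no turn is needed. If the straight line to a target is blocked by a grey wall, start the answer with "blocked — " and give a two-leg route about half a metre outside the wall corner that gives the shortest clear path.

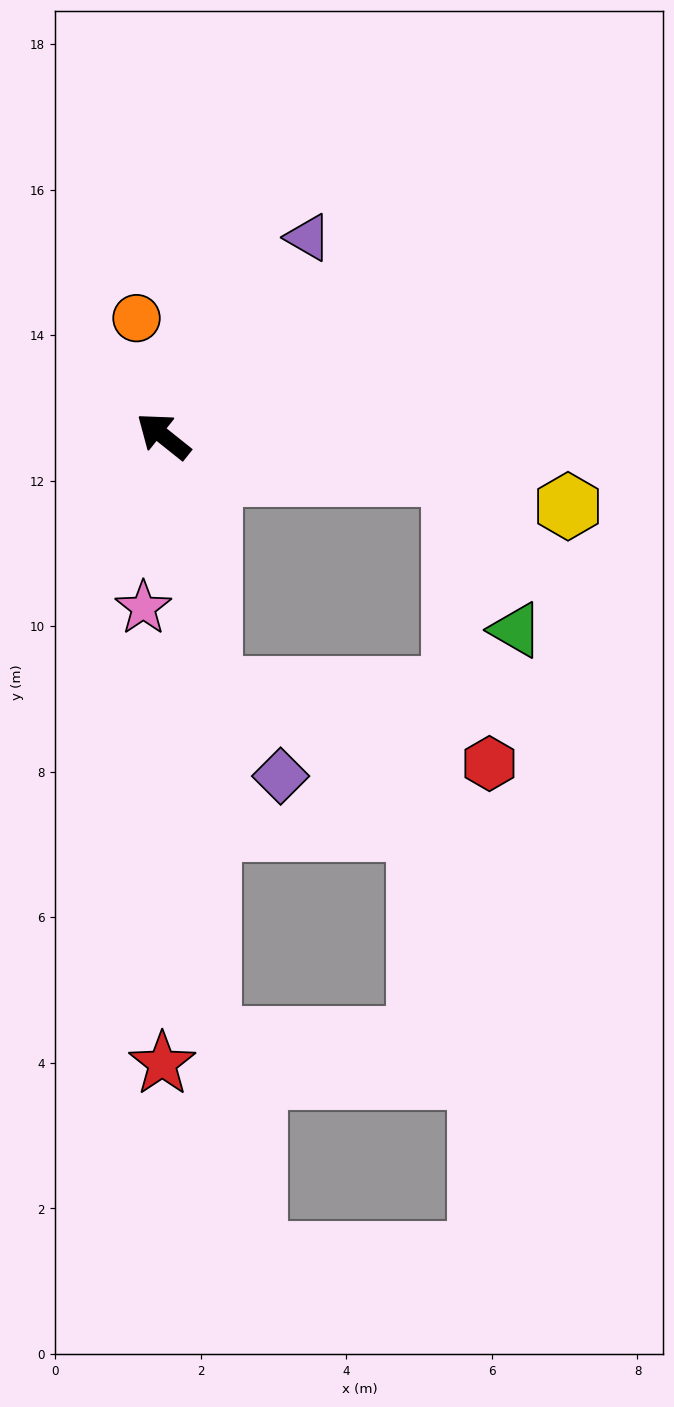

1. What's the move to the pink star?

turn left 122°, forward 2.4 m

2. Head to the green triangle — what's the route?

blocked — turn right 149°, forward 4.0 m, then turn right 60°, forward 2.3 m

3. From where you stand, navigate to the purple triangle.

turn right 87°, forward 3.4 m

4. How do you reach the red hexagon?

blocked — turn left 139°, forward 3.5 m, then turn left 64°, forward 4.0 m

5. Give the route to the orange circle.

turn right 39°, forward 1.7 m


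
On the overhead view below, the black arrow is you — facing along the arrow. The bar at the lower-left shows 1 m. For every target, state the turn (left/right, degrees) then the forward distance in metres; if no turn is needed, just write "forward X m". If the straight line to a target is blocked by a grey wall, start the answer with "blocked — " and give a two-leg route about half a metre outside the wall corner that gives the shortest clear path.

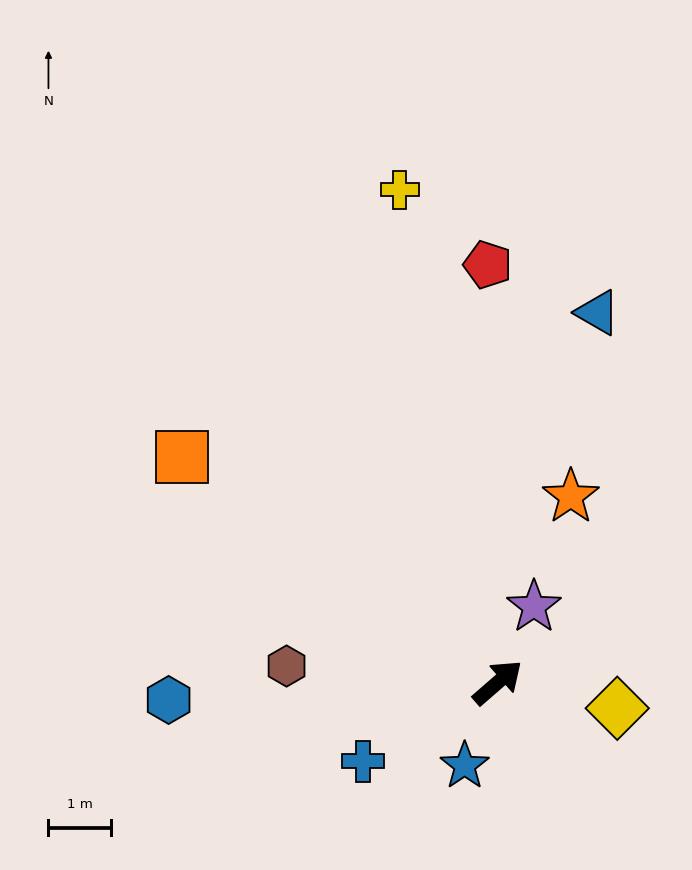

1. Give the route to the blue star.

turn right 153°, forward 1.4 m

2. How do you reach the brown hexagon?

turn left 135°, forward 3.4 m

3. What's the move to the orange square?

turn left 103°, forward 6.2 m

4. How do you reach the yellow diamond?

turn right 53°, forward 1.9 m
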